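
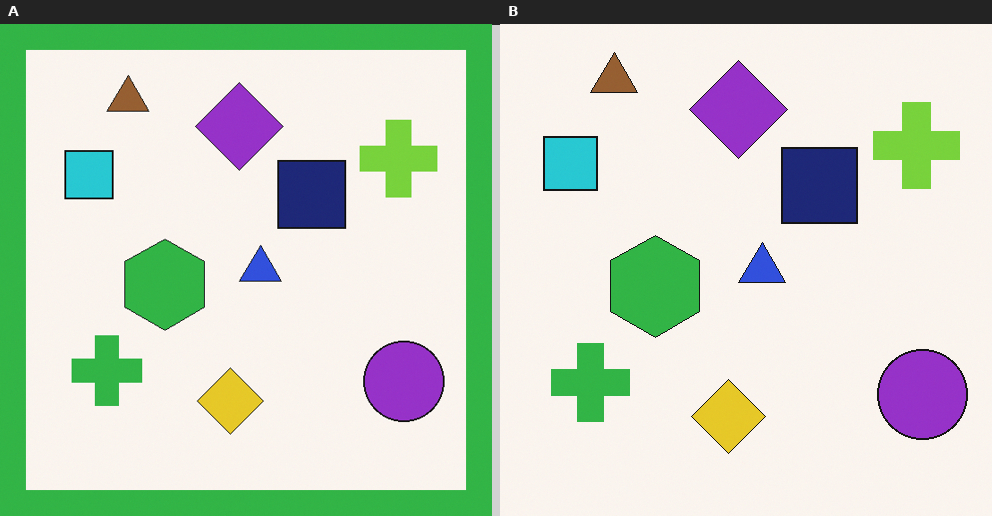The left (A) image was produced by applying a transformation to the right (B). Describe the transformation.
It was framed with a green border.

A solid green frame runs around the edge of the left (A) image, with the content slightly shrunk inside it.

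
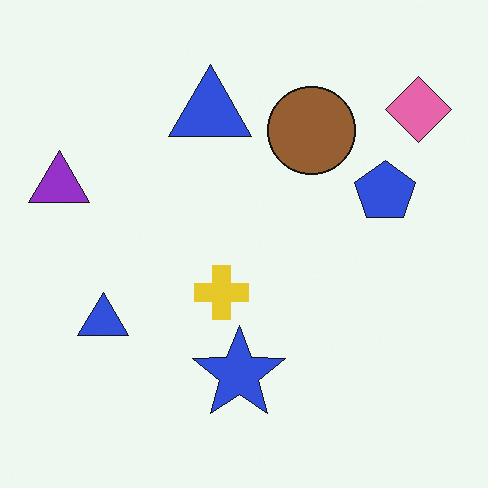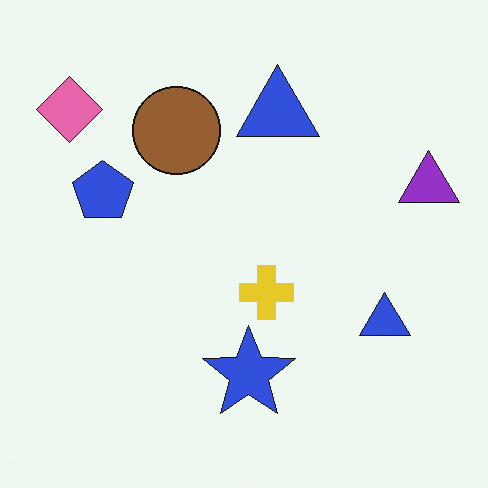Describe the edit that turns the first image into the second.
The second image is the first flipped horizontally (left ↔ right).

The purple triangle is in the left of the first image and the right of the second — shapes on opposite sides of the vertical midline have swapped in a mirror flip.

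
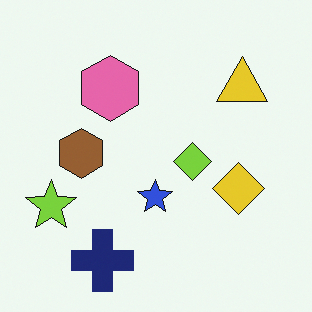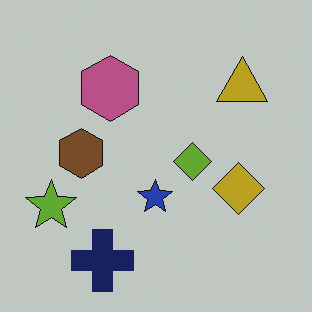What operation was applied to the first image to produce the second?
Slightly darkened.

Every pixel — background and shapes alike — is uniformly darkened.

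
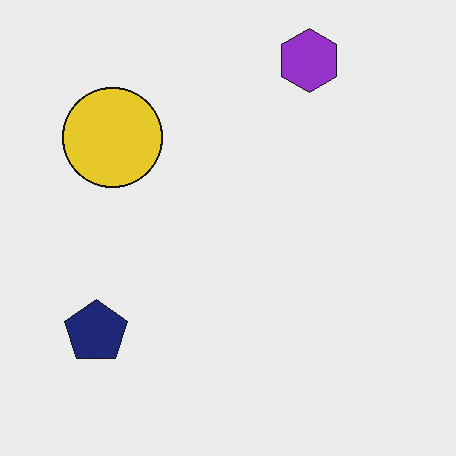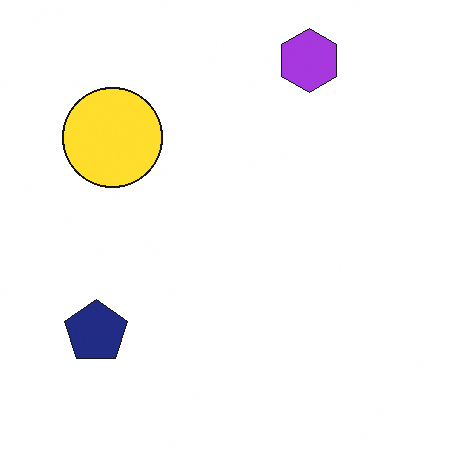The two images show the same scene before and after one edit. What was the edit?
It was slightly brightened.

Every pixel — background and shapes alike — is uniformly brightened.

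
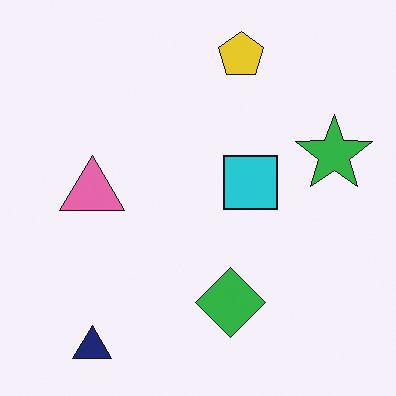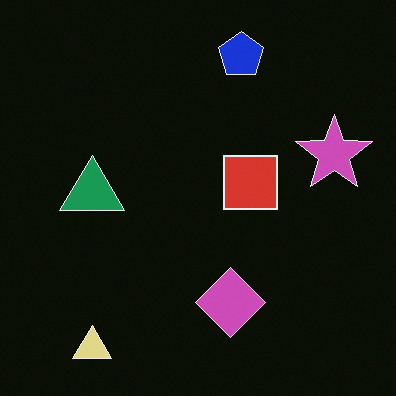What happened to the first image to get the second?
The image was color-inverted (negative).

The light background has become dark and every shape's color is its complement — a photographic negative.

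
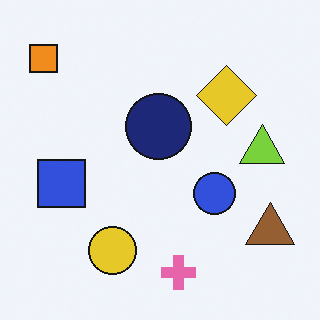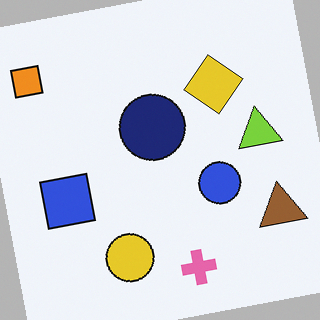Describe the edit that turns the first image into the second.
This is the original image rotated counter-clockwise by a few degrees.

Every shape is tilted by the same angle and the image corners show triangular fill wedges — a whole-image rotation by a non-right angle.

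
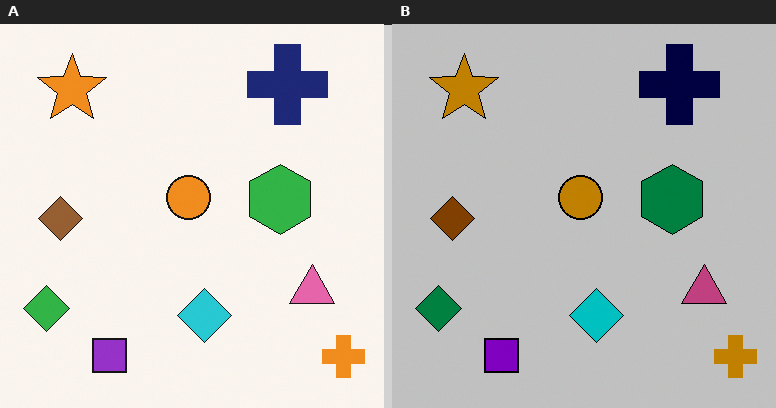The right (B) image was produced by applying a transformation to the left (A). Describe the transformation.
The image was heavily posterized to just a handful of flat colors.

Each flat color has snapped to a coarser quantized level — most visibly, the near-white background has dropped to a flat grey.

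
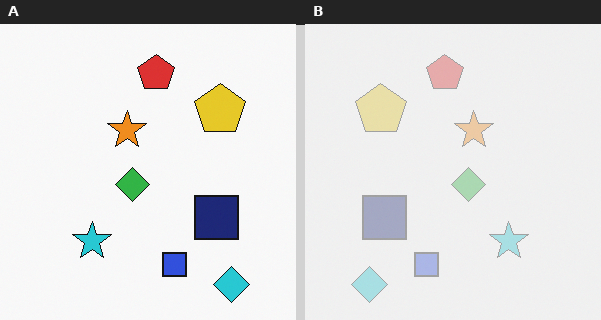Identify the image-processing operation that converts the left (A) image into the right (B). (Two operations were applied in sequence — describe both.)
Flipped horizontally (left ↔ right), then given much lower contrast.

The cyan diamond is in the bottom-right of the left (A) image and the bottom-left of the right (B) — shapes on opposite sides of the vertical midline have swapped in a mirror flip. Tones are pushed toward mid-grey across the whole image — a global contrast change.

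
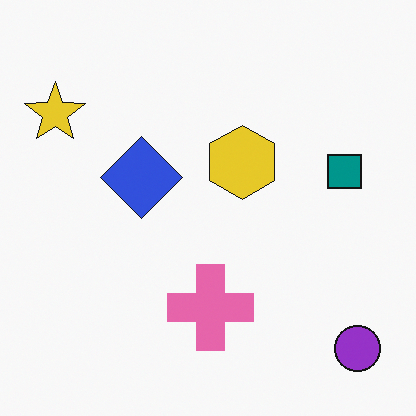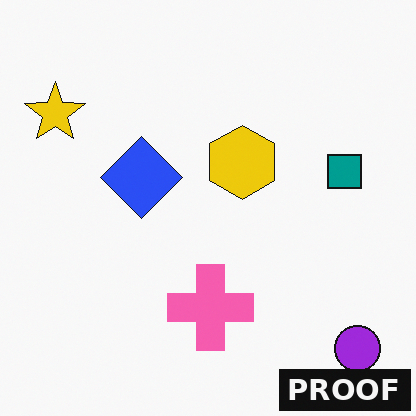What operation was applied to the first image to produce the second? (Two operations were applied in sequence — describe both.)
The image was slightly oversaturated, then watermarked with the text "PROOF" in the lower-right corner.

All colors are more vivid — a global saturation change. A dark label reading "PROOF" appears in the lower-right corner.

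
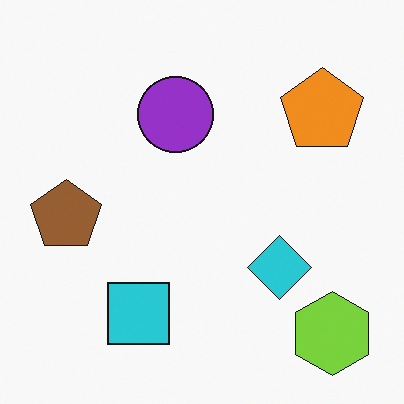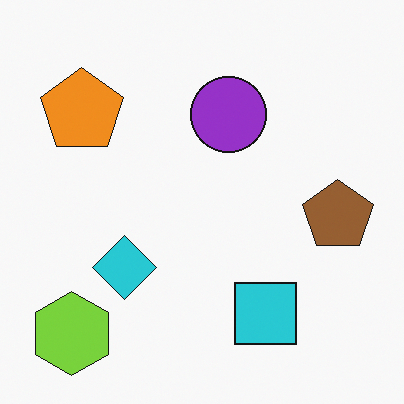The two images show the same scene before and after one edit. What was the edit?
The image was flipped horizontally (left ↔ right).

The brown pentagon is in the left of the first image and the right of the second — shapes on opposite sides of the vertical midline have swapped in a mirror flip.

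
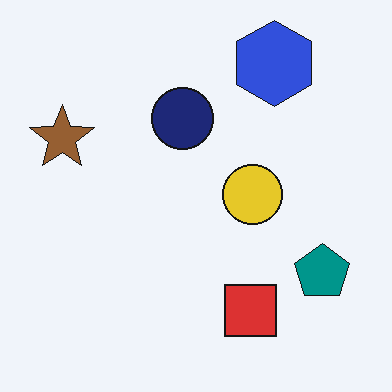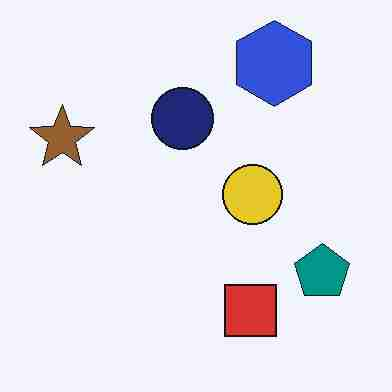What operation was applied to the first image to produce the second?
The image was heavily JPEG-compressed with obvious blocking artifacts.

Blocky 8×8 compression artifacts appear around shape edges and the flat background shows ringing — characteristic JPEG degradation.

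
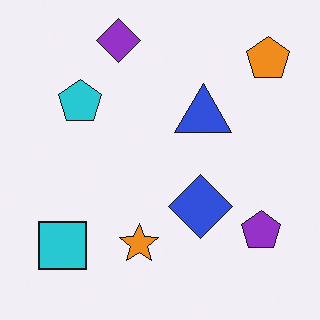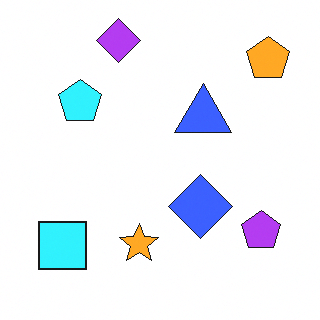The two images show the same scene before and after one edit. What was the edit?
This is the original image brightened a little.

Every pixel — background and shapes alike — is uniformly brightened.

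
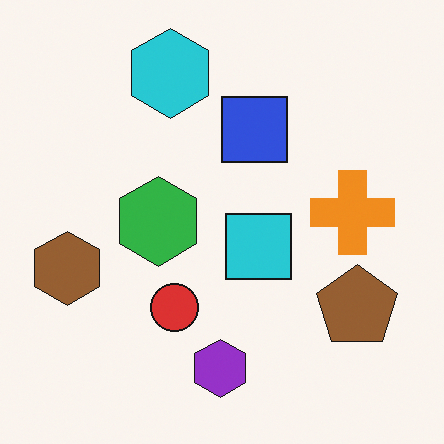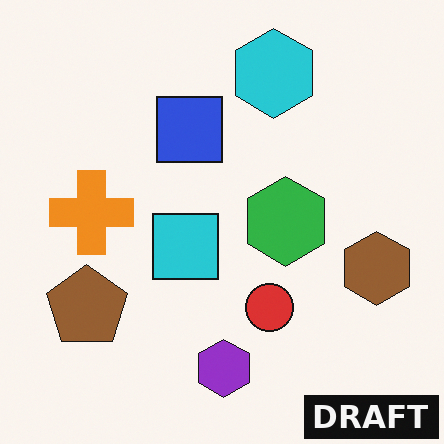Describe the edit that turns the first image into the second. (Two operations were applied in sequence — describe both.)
The transformation is: flipped horizontally (left ↔ right), then watermarked with the text "DRAFT" in the lower-right corner.

The brown hexagon is in the left of the first image and the right of the second — shapes on opposite sides of the vertical midline have swapped in a mirror flip. A dark label reading "DRAFT" appears in the lower-right corner.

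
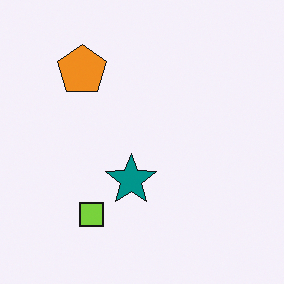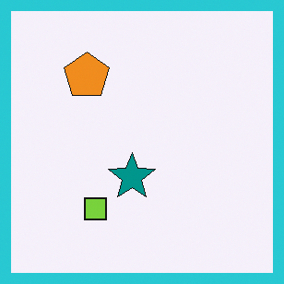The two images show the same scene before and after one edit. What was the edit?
The transformation is: framed with a cyan border.

A solid cyan frame runs around the edge of the second image, with the content slightly shrunk inside it.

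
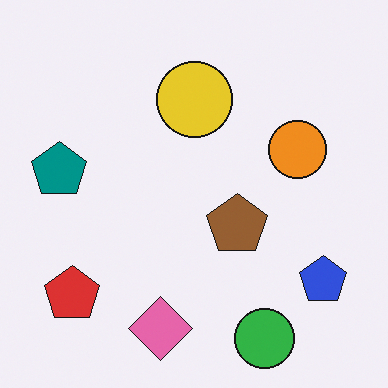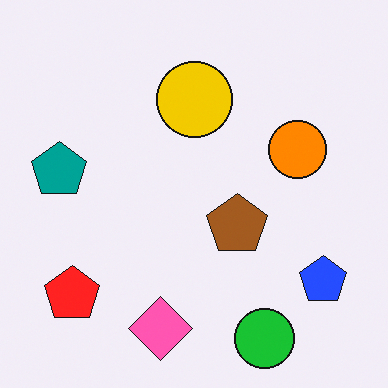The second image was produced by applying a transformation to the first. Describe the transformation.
The image was slightly oversaturated.

All colors are more vivid — a global saturation change.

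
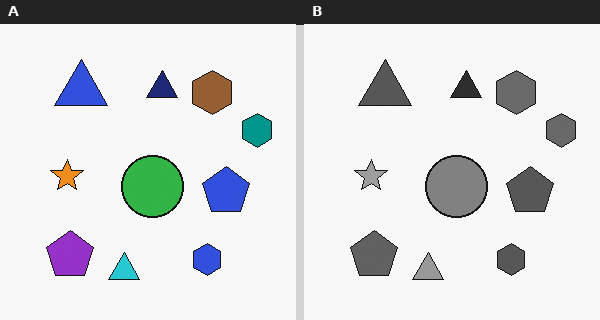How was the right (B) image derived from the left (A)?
It was converted to grayscale.

All color is removed — every shape is now a shade of grey.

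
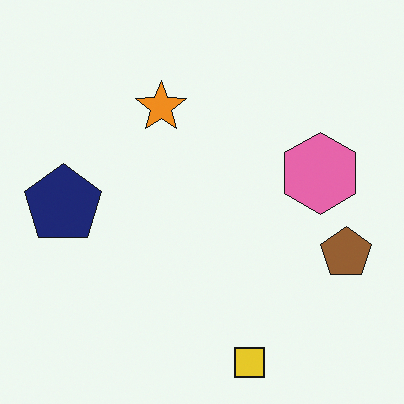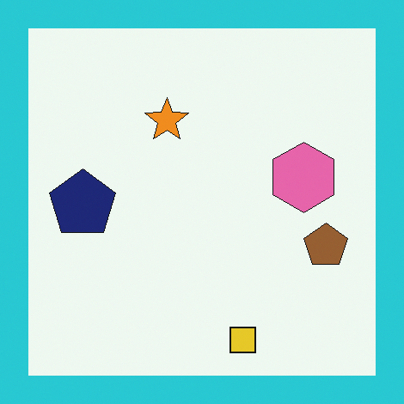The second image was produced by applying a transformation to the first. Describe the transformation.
It was framed with a cyan border.

A solid cyan frame runs around the edge of the second image, with the content slightly shrunk inside it.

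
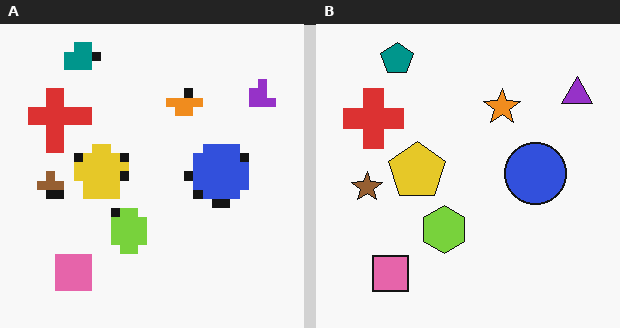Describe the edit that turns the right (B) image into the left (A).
The left (A) image is the right (B) coarsely pixelated.

Shapes are reduced to large square blocks; fine edges and outlines are lost — a downscale-then-upscale (mosaic) effect.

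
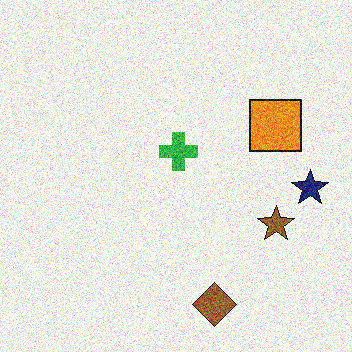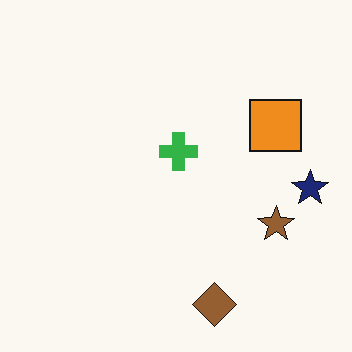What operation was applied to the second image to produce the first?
The first image is the second degraded with strong gaussian noise.

Random speckle covers the whole image, including the flat background.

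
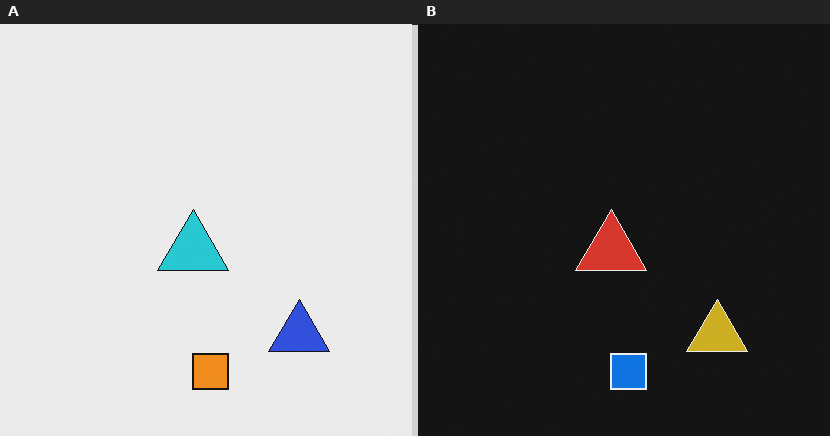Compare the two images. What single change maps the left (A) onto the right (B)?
This is the original image color-inverted (negative).

The light background has become dark and every shape's color is its complement — a photographic negative.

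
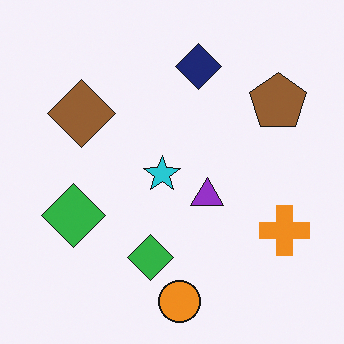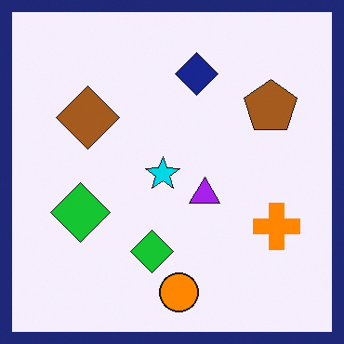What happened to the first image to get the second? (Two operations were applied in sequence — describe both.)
The image was slightly oversaturated, then framed with a navy border.

All colors are more vivid — a global saturation change. A solid navy frame runs around the edge of the second image, with the content slightly shrunk inside it.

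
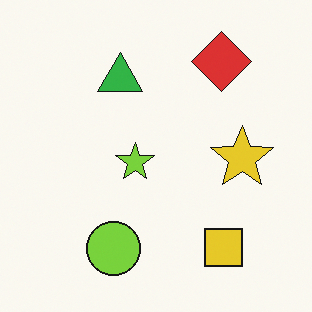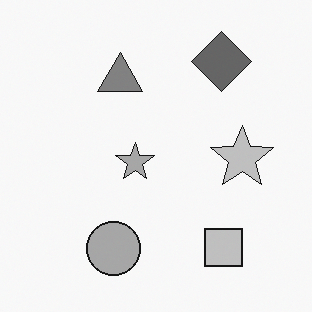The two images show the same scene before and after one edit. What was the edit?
The second image is the first converted to grayscale.

All color is removed — every shape is now a shade of grey.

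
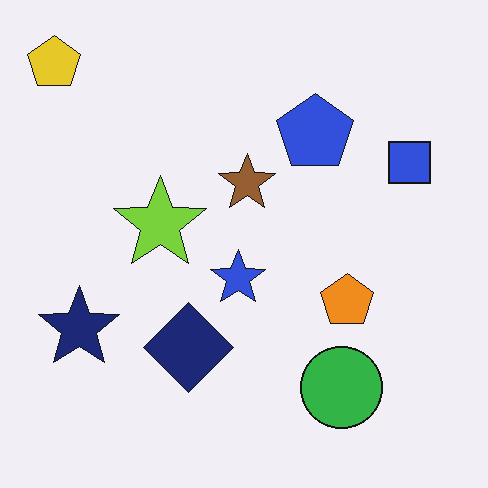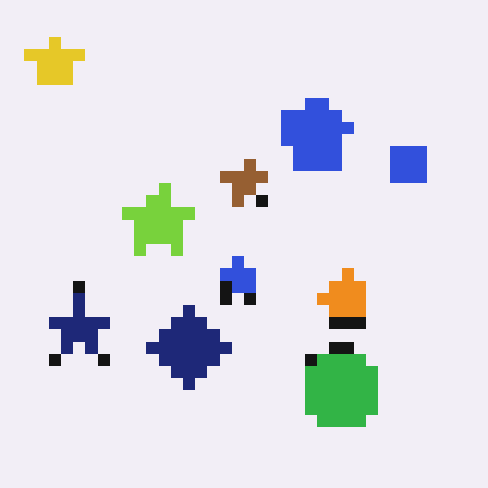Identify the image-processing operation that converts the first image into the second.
It was heavily pixelated into large blocks.

Shapes are reduced to large square blocks; fine edges and outlines are lost — a downscale-then-upscale (mosaic) effect.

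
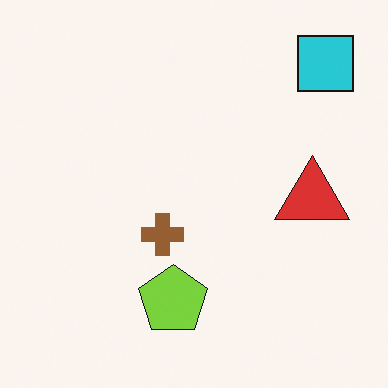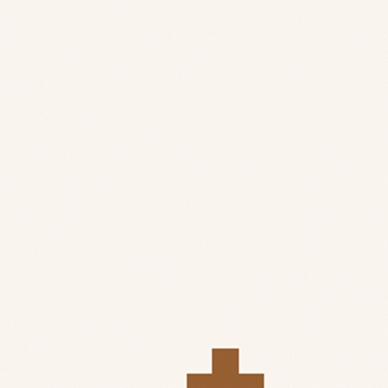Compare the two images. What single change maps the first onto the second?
The transformation is: cropped tightly and scaled back up.

The visible shapes are larger and the field of view is narrower; shapes near the original edges may be partly or wholly outside the frame — a crop-and-rescale.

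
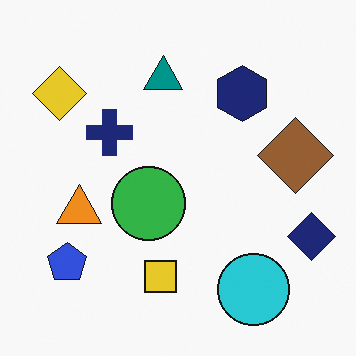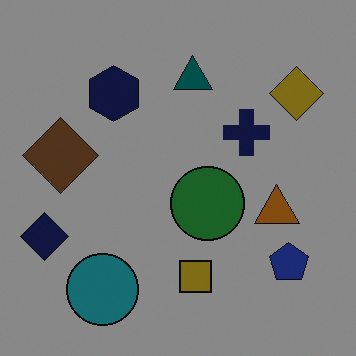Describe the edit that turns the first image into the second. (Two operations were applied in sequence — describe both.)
The second image is the first flipped horizontally (left ↔ right), then noticeably darkened.

The navy diamond is in the right of the first image and the left of the second — shapes on opposite sides of the vertical midline have swapped in a mirror flip. Every pixel — background and shapes alike — is uniformly darkened.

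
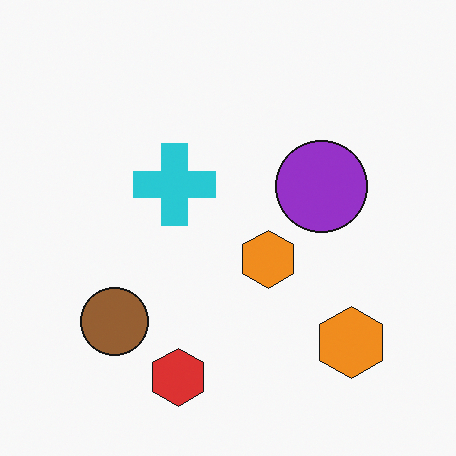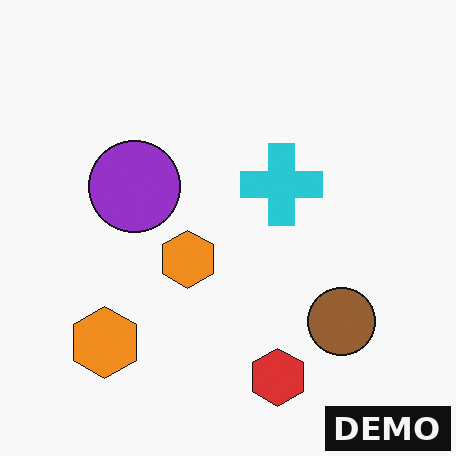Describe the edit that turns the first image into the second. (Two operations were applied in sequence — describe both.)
The second image is the first flipped horizontally (left ↔ right), then watermarked with the text "DEMO" in the lower-right corner.

The brown circle is in the bottom-left of the first image and the bottom-right of the second — shapes on opposite sides of the vertical midline have swapped in a mirror flip. A dark label reading "DEMO" appears in the lower-right corner.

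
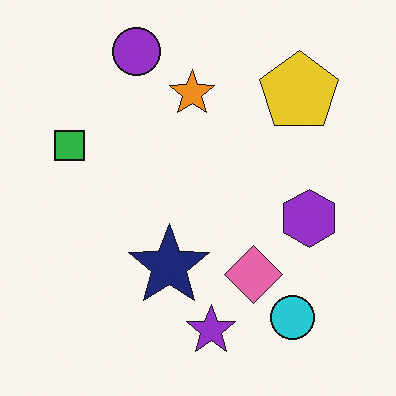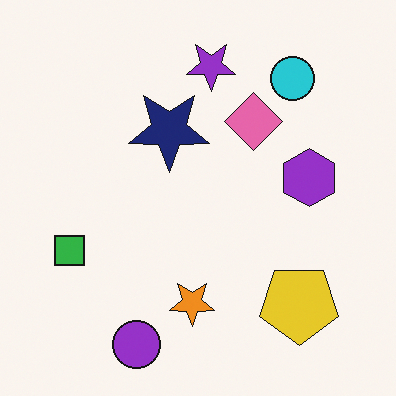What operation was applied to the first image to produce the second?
The second image is the first flipped vertically (top ↔ bottom).

The purple circle is in the top of the first image and the bottom of the second — shapes on opposite sides of the horizontal midline have swapped in a mirror flip.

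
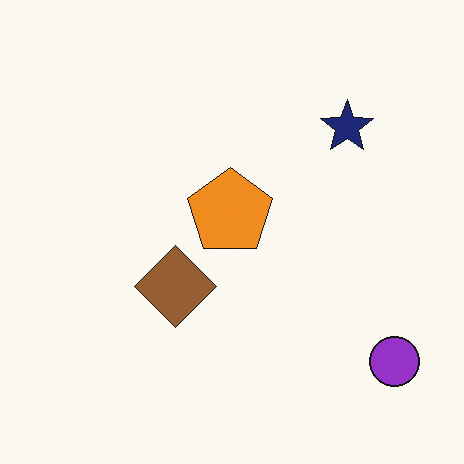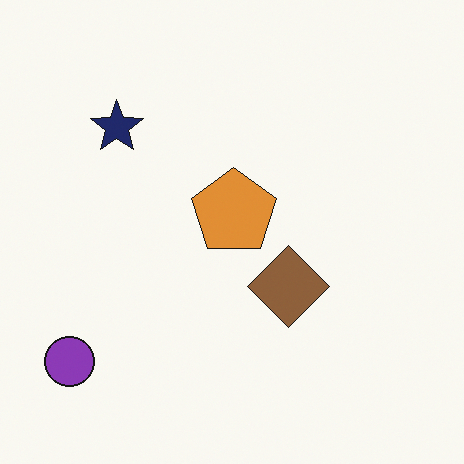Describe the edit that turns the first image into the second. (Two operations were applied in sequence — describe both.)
The second image is the first flipped horizontally (left ↔ right), then slightly desaturated.

The purple circle is in the bottom-right of the first image and the bottom-left of the second — shapes on opposite sides of the vertical midline have swapped in a mirror flip. All colors are more muted and greyish — a global saturation change.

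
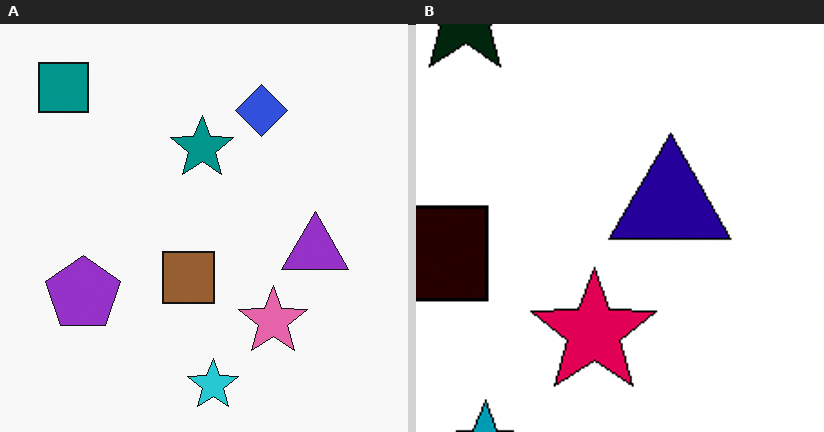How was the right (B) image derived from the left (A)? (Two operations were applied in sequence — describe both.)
The right (B) image is the left (A) boosted in contrast, then cropped tightly and scaled back up.

Tones are pushed away from mid-grey across the whole image — a global contrast change. The visible shapes are larger and the field of view is narrower; shapes near the original edges may be partly or wholly outside the frame — a crop-and-rescale.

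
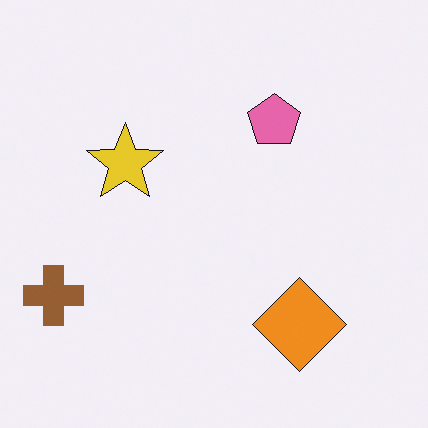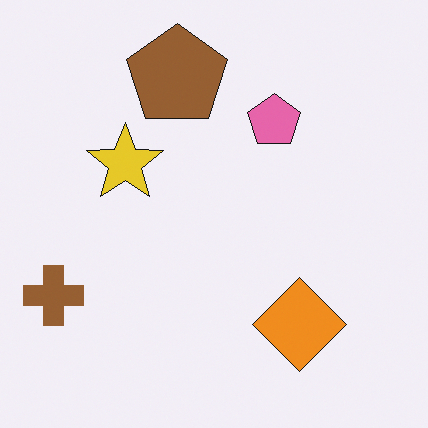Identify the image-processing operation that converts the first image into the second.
Overlaid with an additional brown pentagon.

A brown pentagon appears in the second image that is absent from the first.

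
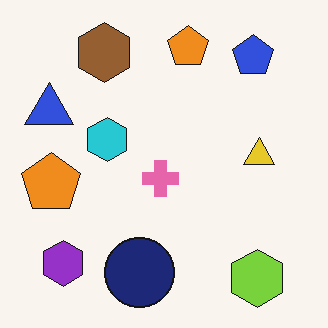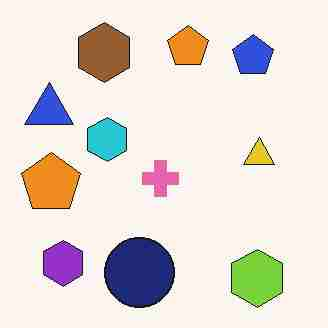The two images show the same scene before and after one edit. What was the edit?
Degraded with heavy JPEG compression.

Blocky 8×8 compression artifacts appear around shape edges and the flat background shows ringing — characteristic JPEG degradation.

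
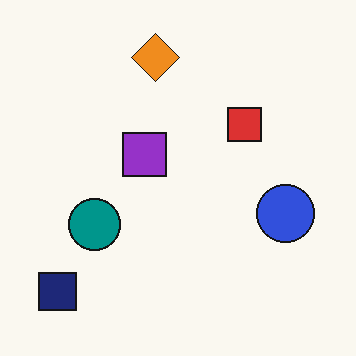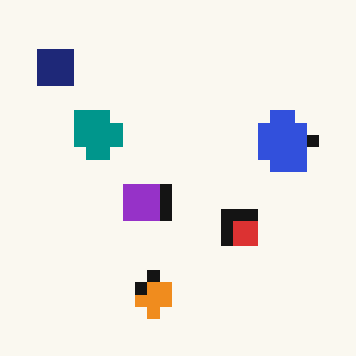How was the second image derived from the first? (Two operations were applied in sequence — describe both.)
It was flipped vertically (top ↔ bottom), then coarsely pixelated.

The orange diamond is in the top of the first image and the bottom of the second — shapes on opposite sides of the horizontal midline have swapped in a mirror flip. Shapes are reduced to large square blocks; fine edges and outlines are lost — a downscale-then-upscale (mosaic) effect.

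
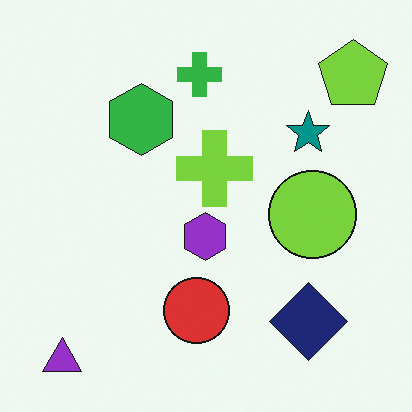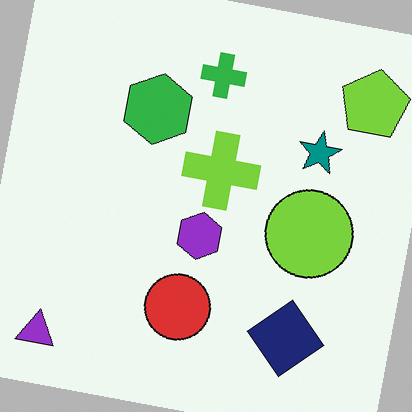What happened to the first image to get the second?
It was rotated clockwise by a few degrees.

Every shape is tilted by the same angle and the image corners show triangular fill wedges — a whole-image rotation by a non-right angle.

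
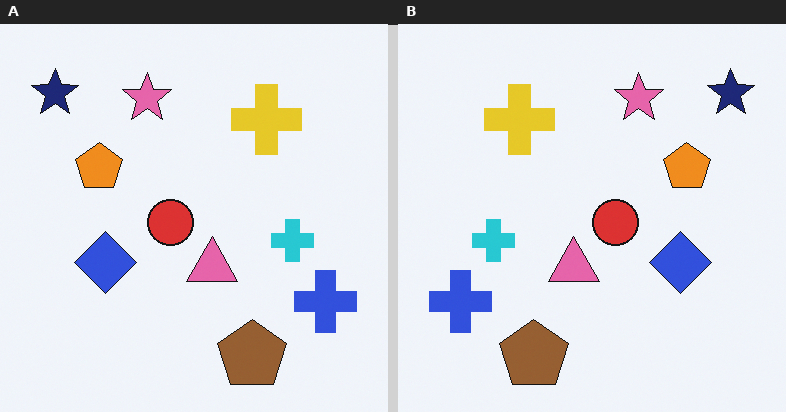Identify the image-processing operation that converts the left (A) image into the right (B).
It was flipped horizontally (left ↔ right).

The navy star is in the top-left of the left (A) image and the top-right of the right (B) — shapes on opposite sides of the vertical midline have swapped in a mirror flip.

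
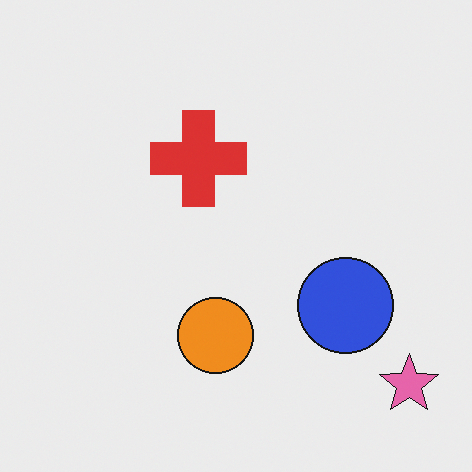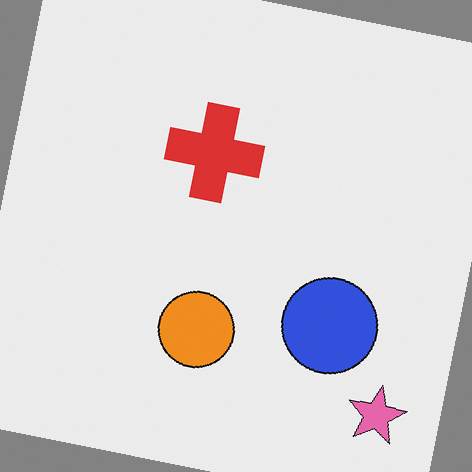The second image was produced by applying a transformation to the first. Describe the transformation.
The image was rotated clockwise by a slight angle.

Every shape is tilted by the same angle and the image corners show triangular fill wedges — a whole-image rotation by a non-right angle.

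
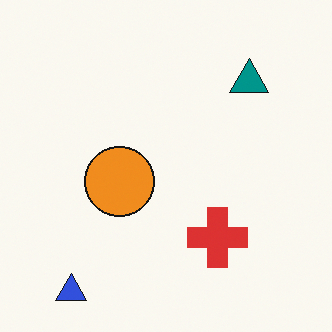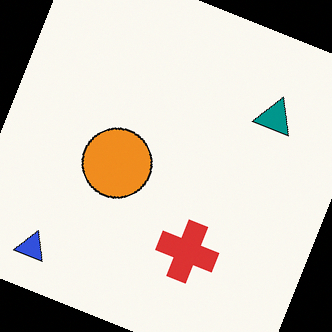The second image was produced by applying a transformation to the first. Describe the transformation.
Rotated clockwise by a clearly visible amount.

Every shape is tilted by the same angle and the image corners show triangular fill wedges — a whole-image rotation by a non-right angle.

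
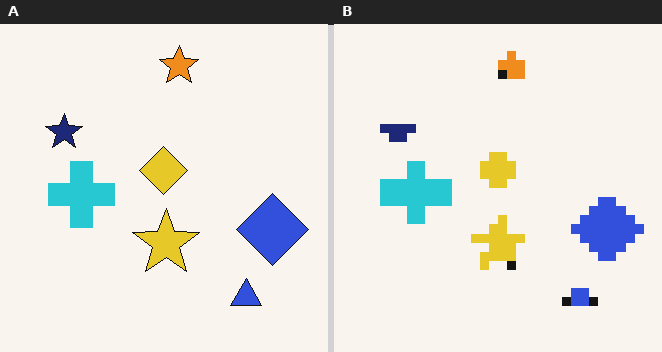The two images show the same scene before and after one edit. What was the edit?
It was heavily pixelated into large blocks.

Shapes are reduced to large square blocks; fine edges and outlines are lost — a downscale-then-upscale (mosaic) effect.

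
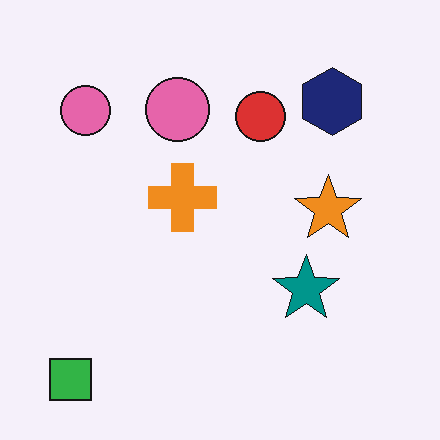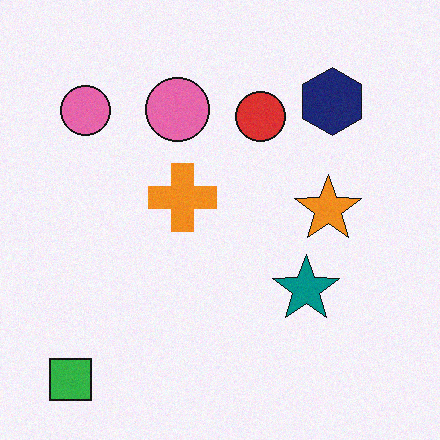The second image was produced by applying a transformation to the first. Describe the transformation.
This is the original image degraded with light additive noise.

Random speckle covers the whole image, including the flat background.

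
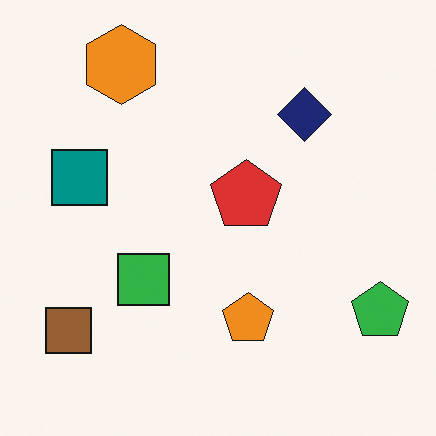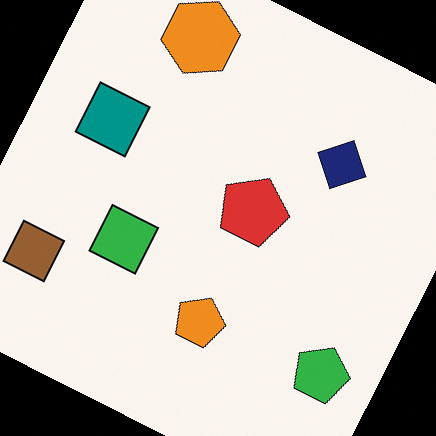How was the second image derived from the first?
This is the original image rotated clockwise by a clearly visible amount.

Every shape is tilted by the same angle and the image corners show triangular fill wedges — a whole-image rotation by a non-right angle.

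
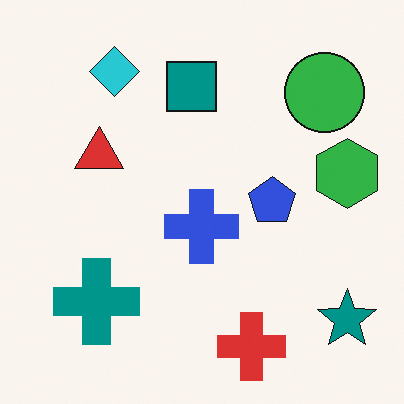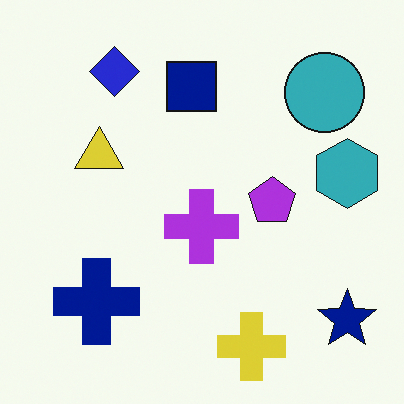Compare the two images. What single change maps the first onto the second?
The second image is the first hue-shifted slightly.

Every shape's color has rotated by the same amount around the hue wheel — a uniform hue shift.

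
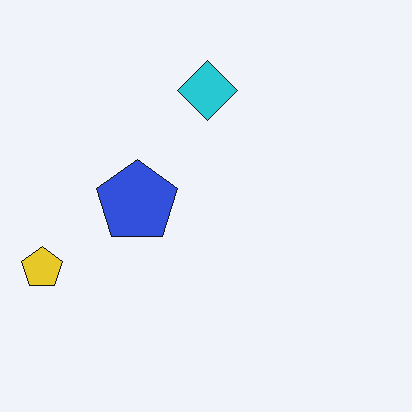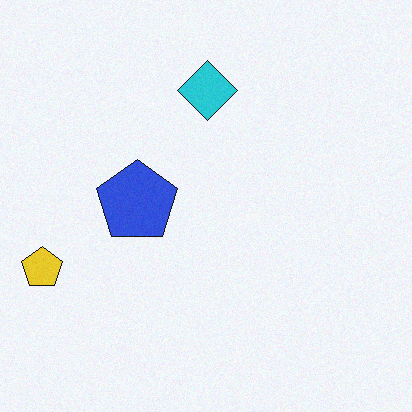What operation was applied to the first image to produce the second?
It was degraded with subtle gaussian noise.

Random speckle covers the whole image, including the flat background.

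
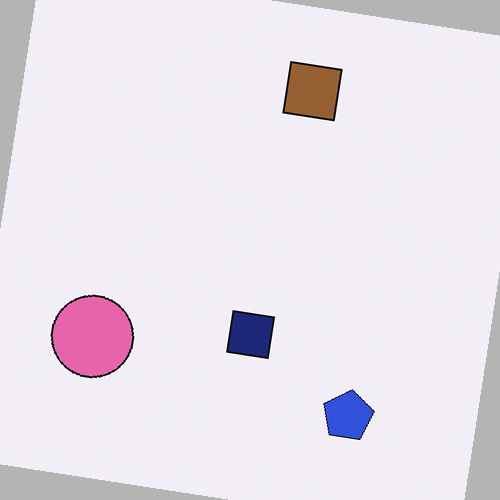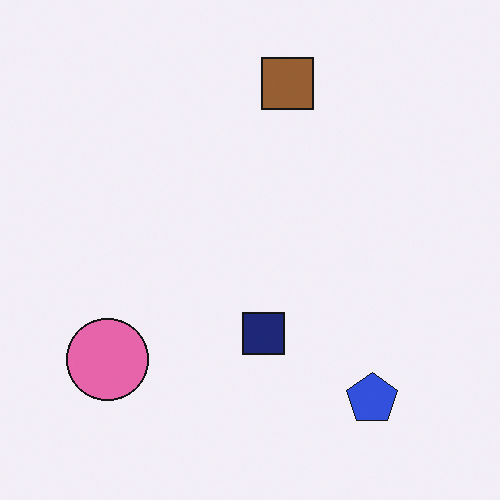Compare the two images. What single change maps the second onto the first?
The first image is the second rotated clockwise by a slight angle.

Every shape is tilted by the same angle and the image corners show triangular fill wedges — a whole-image rotation by a non-right angle.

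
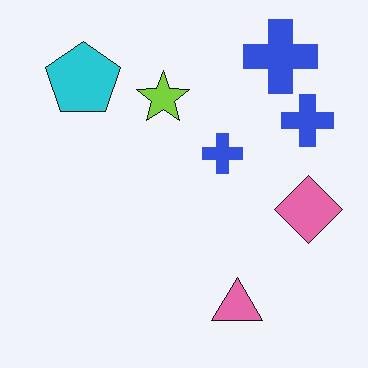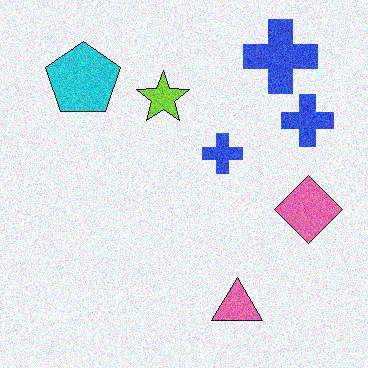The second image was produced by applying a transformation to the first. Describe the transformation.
The second image is the first degraded with visible gaussian noise.

Random speckle covers the whole image, including the flat background.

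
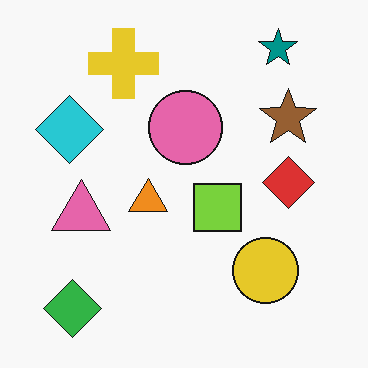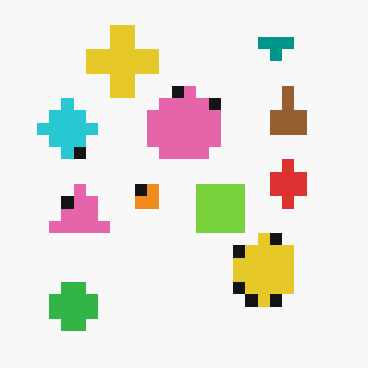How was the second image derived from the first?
This is the original image coarsely pixelated.

Shapes are reduced to large square blocks; fine edges and outlines are lost — a downscale-then-upscale (mosaic) effect.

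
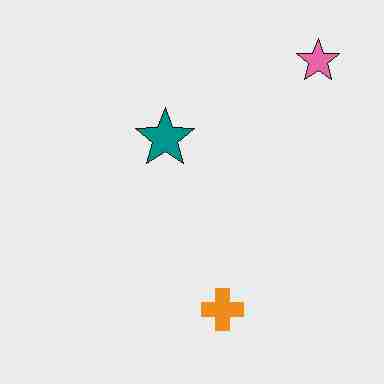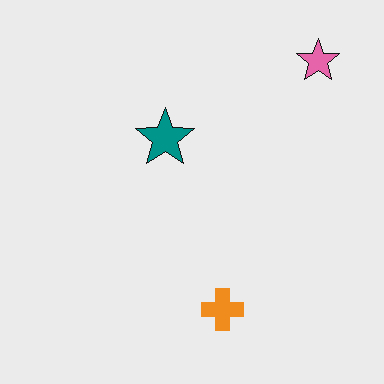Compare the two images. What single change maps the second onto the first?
This is the original image heavily JPEG-compressed with obvious blocking artifacts.

Blocky 8×8 compression artifacts appear around shape edges and the flat background shows ringing — characteristic JPEG degradation.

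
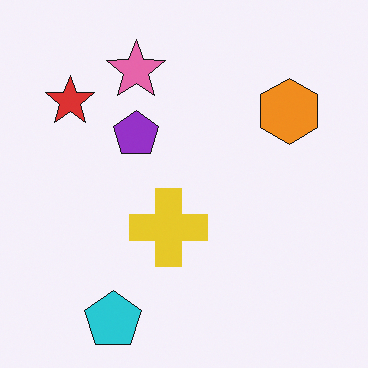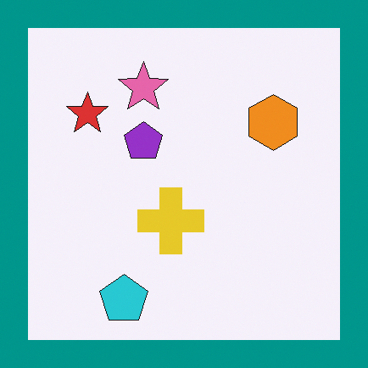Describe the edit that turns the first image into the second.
It was framed with a teal border.

A solid teal frame runs around the edge of the second image, with the content slightly shrunk inside it.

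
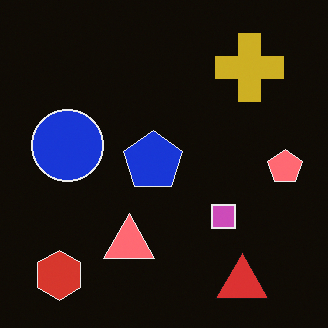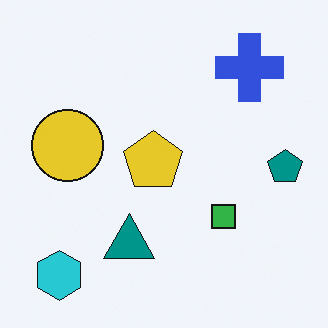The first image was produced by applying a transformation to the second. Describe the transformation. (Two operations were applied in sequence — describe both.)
This is the original image color-inverted (negative), then overlaid with an additional red triangle.

The light background has become dark and every shape's color is its complement — a photographic negative. A red triangle appears in the first image that is absent from the second.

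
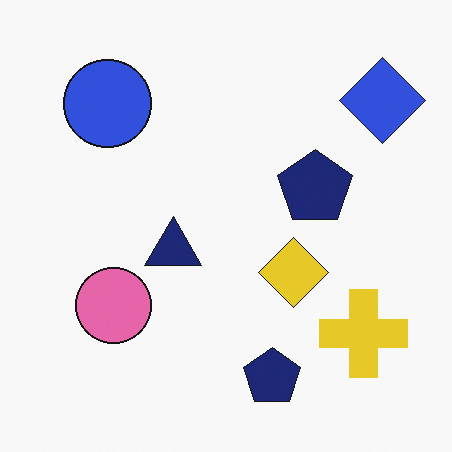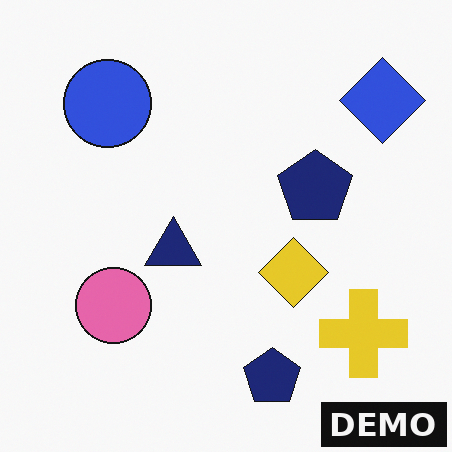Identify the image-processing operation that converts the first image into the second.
The image was watermarked with the text "DEMO" in the lower-right corner.

A dark label reading "DEMO" appears in the lower-right corner.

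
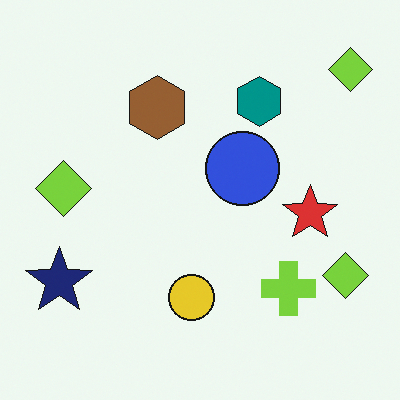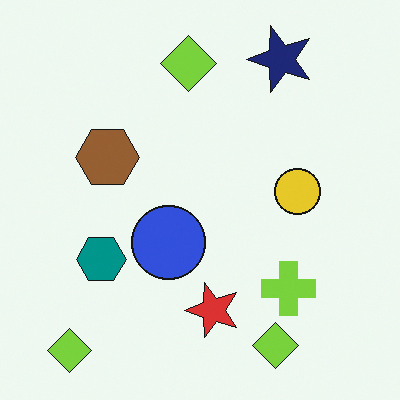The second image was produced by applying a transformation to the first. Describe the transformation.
It was transposed (reflected across the top-left ↔ bottom-right diagonal).

Shapes have swapped their row and column positions — what was in the top-right is now in the bottom-left — a diagonal reflection.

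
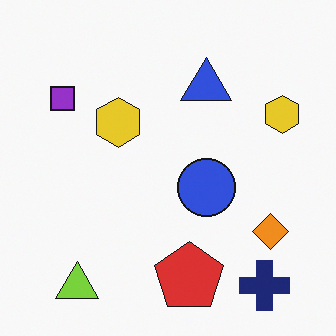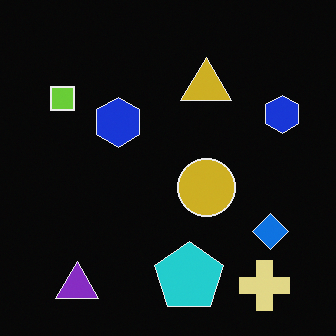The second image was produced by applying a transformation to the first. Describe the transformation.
Color-inverted (negative).

The light background has become dark and every shape's color is its complement — a photographic negative.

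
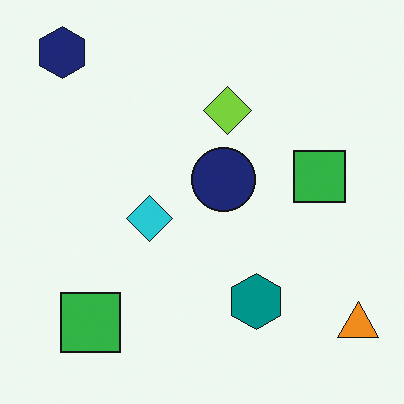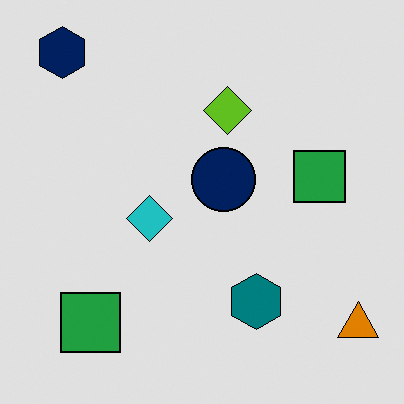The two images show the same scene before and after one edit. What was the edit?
The transformation is: moderately posterized.

Each flat color has snapped to a coarser quantized level — most visibly, the near-white background has dropped to a flat grey.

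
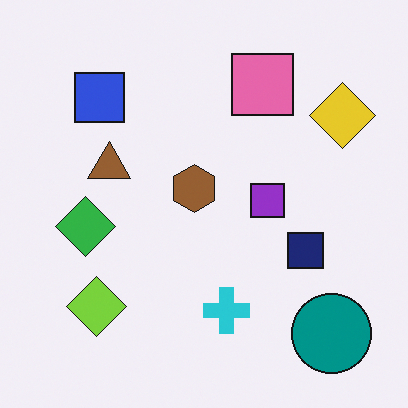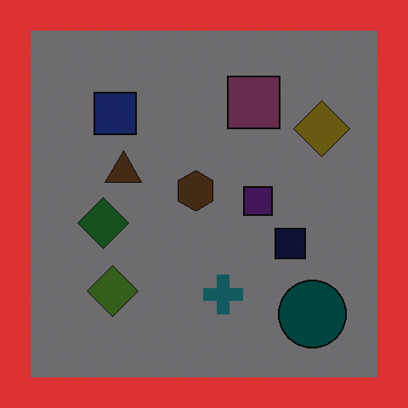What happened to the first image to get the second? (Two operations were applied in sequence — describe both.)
The transformation is: noticeably darkened, then framed with a red border.

Every pixel — background and shapes alike — is uniformly darkened. A solid red frame runs around the edge of the second image, with the content slightly shrunk inside it.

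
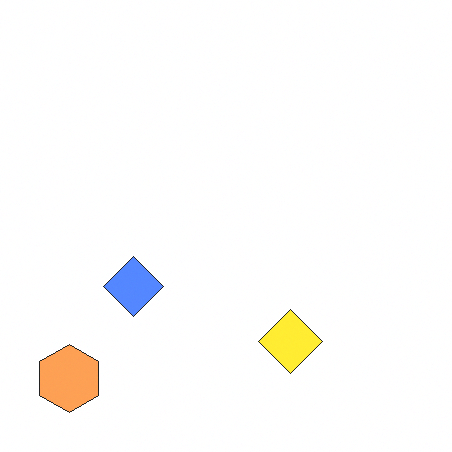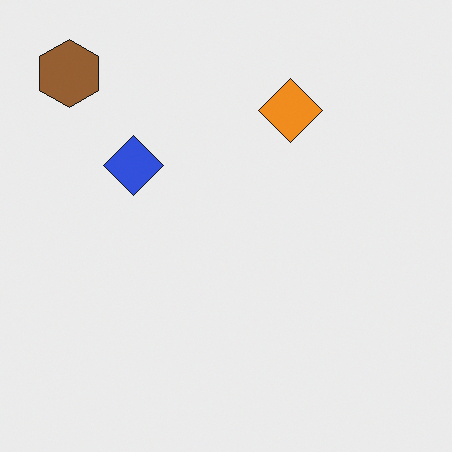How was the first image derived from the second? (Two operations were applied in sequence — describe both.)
The first image is the second flipped vertically (top ↔ bottom), then brightened a lot.

The brown hexagon is in the top-left of the second image and the bottom-left of the first — shapes on opposite sides of the horizontal midline have swapped in a mirror flip. Every pixel — background and shapes alike — is uniformly brightened.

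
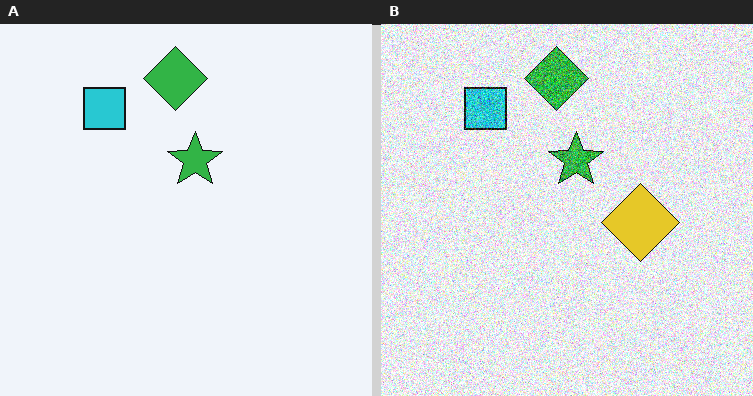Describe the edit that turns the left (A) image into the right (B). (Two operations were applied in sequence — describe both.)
The transformation is: degraded with heavy additive noise, then overlaid with an additional yellow diamond.

Random speckle covers the whole image, including the flat background. A yellow diamond appears in the right (B) image that is absent from the left (A).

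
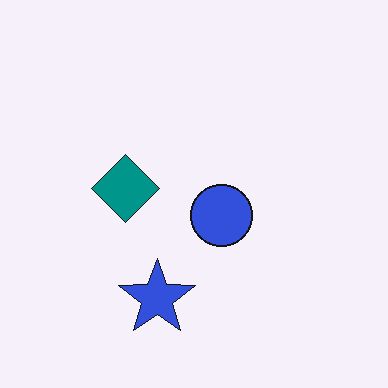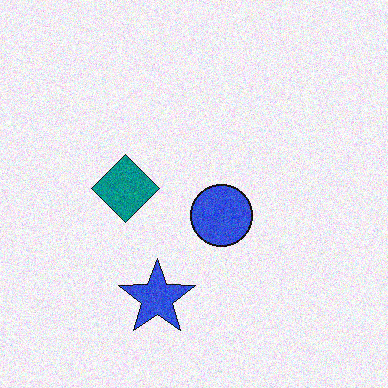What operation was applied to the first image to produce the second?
It was degraded with moderate additive noise.

Random speckle covers the whole image, including the flat background.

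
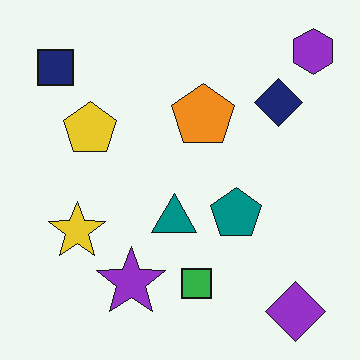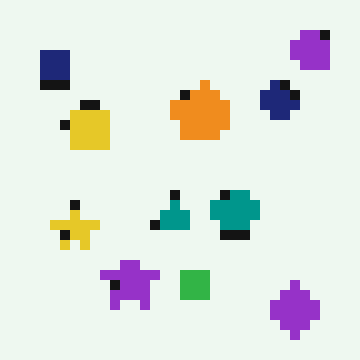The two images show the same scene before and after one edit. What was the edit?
The transformation is: coarsely pixelated.

Shapes are reduced to large square blocks; fine edges and outlines are lost — a downscale-then-upscale (mosaic) effect.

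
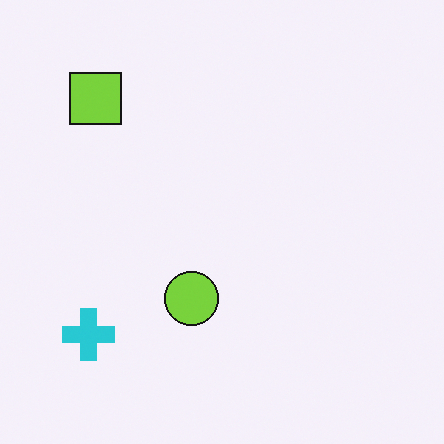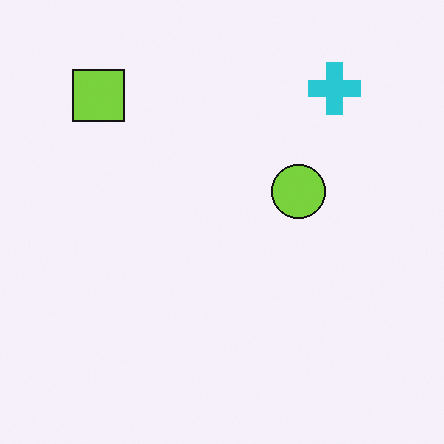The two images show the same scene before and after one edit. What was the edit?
The second image is the first transposed (reflected across the top-left ↔ bottom-right diagonal).

Shapes have swapped their row and column positions — what was in the top-right is now in the bottom-left — a diagonal reflection.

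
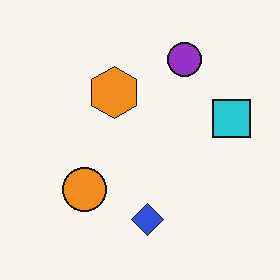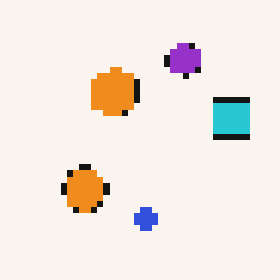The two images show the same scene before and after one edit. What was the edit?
It was moderately pixelated.

Shapes are reduced to large square blocks; fine edges and outlines are lost — a downscale-then-upscale (mosaic) effect.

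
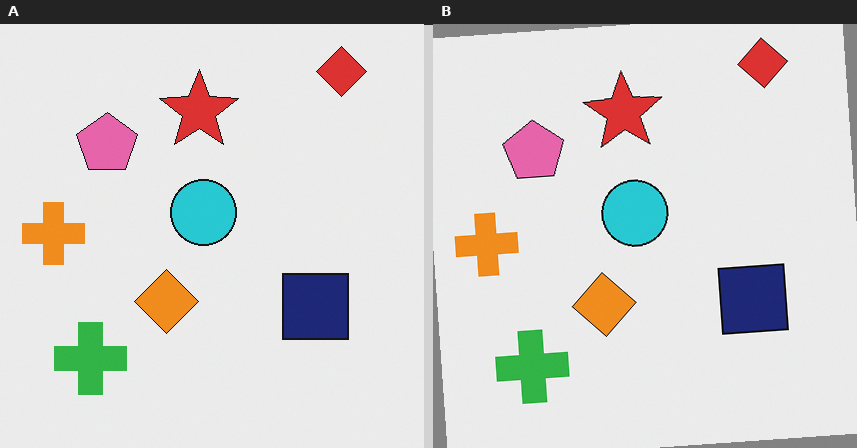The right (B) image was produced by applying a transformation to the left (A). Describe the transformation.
The transformation is: rotated counter-clockwise by a slight angle.

Every shape is tilted by the same angle and the image corners show triangular fill wedges — a whole-image rotation by a non-right angle.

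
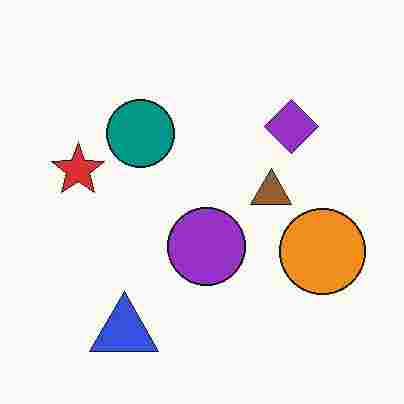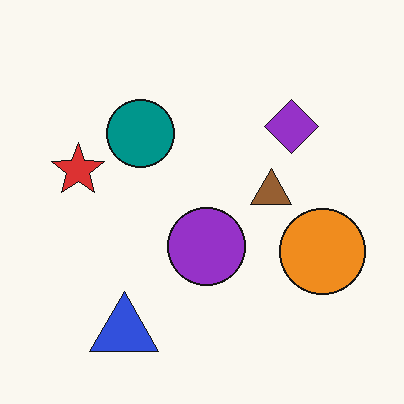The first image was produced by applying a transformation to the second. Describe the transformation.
The first image is the second degraded with heavy JPEG compression.

Blocky 8×8 compression artifacts appear around shape edges and the flat background shows ringing — characteristic JPEG degradation.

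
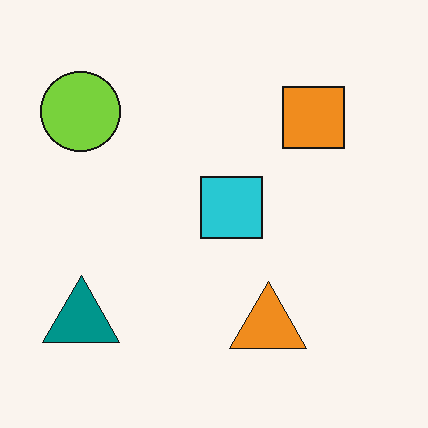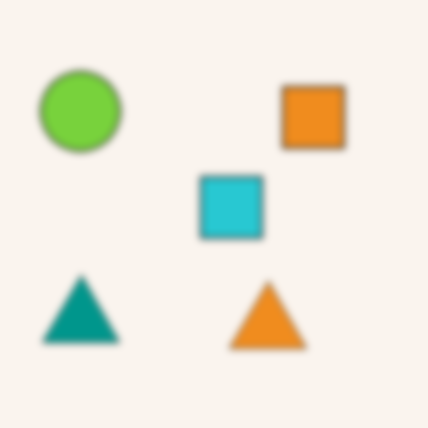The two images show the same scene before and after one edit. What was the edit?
Moderately blurred.

Shape edges and outlines are uniformly softened across the whole image.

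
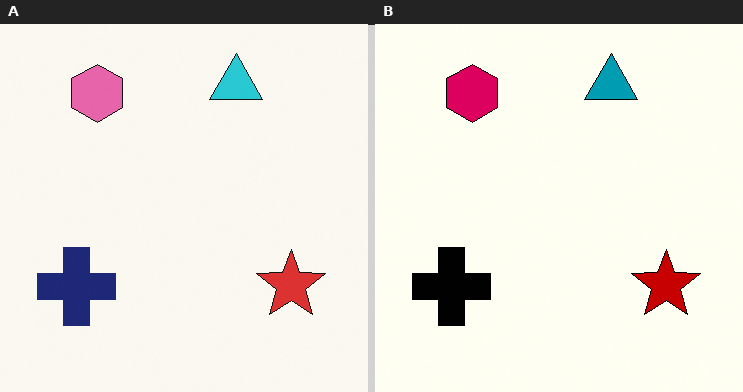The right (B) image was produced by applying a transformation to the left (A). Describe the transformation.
The image was boosted in contrast.

Tones are pushed away from mid-grey across the whole image — a global contrast change.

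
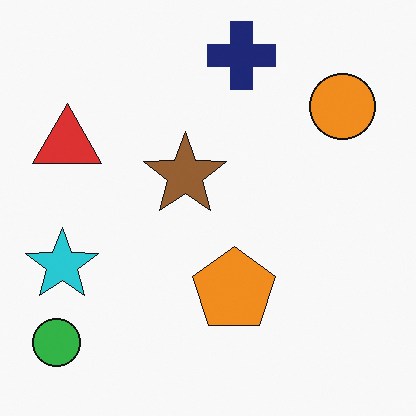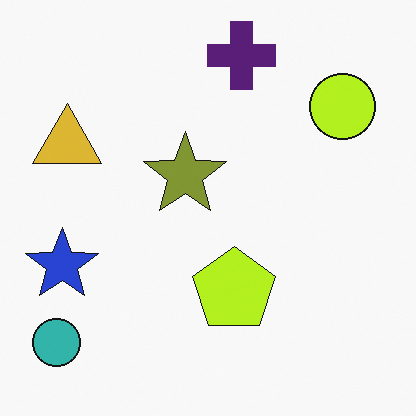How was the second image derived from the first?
It was hue-shifted slightly.

Every shape's color has rotated by the same amount around the hue wheel — a uniform hue shift.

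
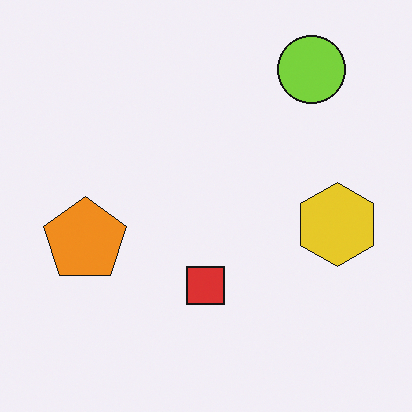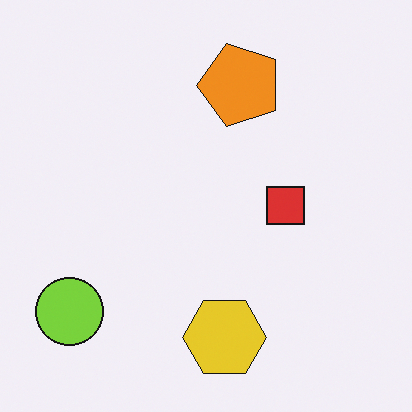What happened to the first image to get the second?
It was transposed (reflected across the top-left ↔ bottom-right diagonal).

Shapes have swapped their row and column positions — what was in the top-right is now in the bottom-left — a diagonal reflection.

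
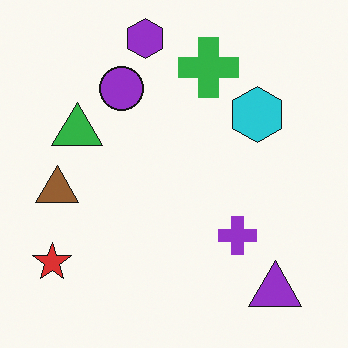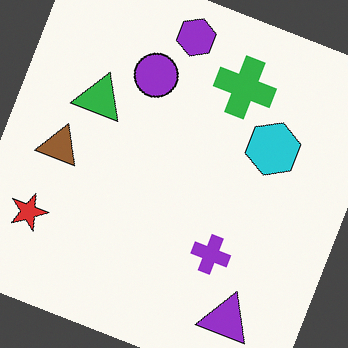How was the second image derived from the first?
It was rotated clockwise by a clearly visible amount.

Every shape is tilted by the same angle and the image corners show triangular fill wedges — a whole-image rotation by a non-right angle.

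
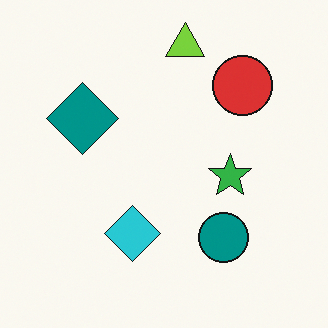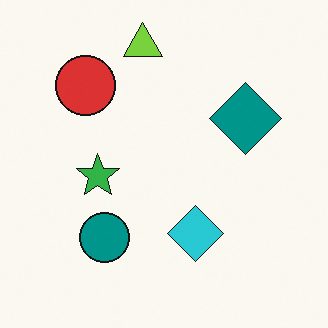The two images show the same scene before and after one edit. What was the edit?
This is the original image flipped horizontally (left ↔ right).

The teal diamond is in the left of the first image and the right of the second — shapes on opposite sides of the vertical midline have swapped in a mirror flip.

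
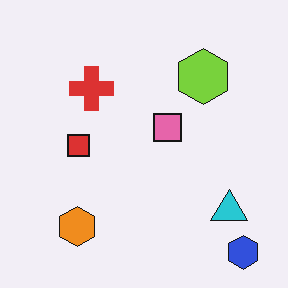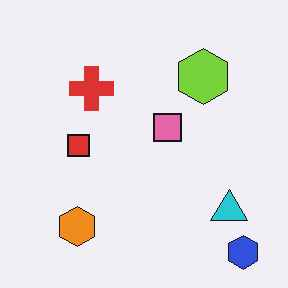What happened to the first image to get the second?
The transformation is: JPEG-compressed with visible artifacts.

Blocky 8×8 compression artifacts appear around shape edges and the flat background shows ringing — characteristic JPEG degradation.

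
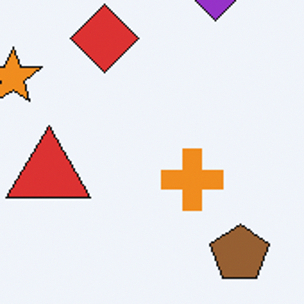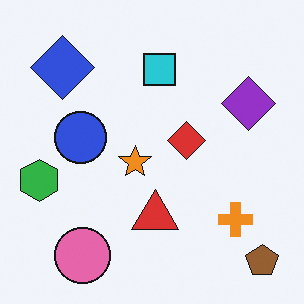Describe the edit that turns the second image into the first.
The transformation is: cropped to a noticeably smaller region and rescaled.

The visible shapes are larger and the field of view is narrower; shapes near the original edges may be partly or wholly outside the frame — a crop-and-rescale.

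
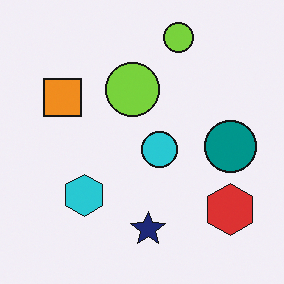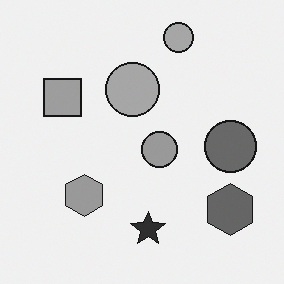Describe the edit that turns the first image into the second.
The transformation is: converted to grayscale.

All color is removed — every shape is now a shade of grey.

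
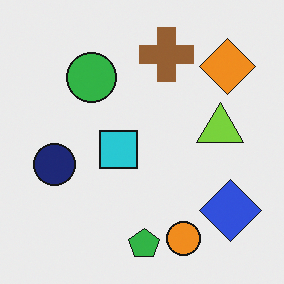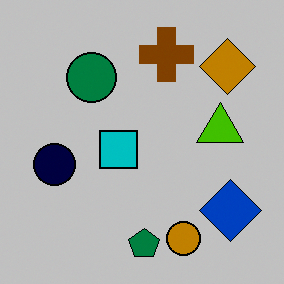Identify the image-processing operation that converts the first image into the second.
This is the original image aggressively posterized.

Each flat color has snapped to a coarser quantized level — most visibly, the near-white background has dropped to a flat grey.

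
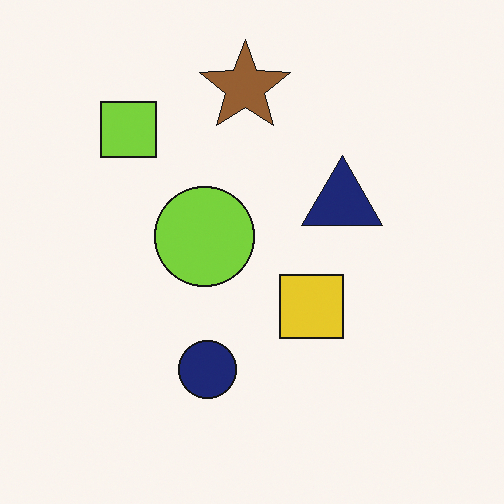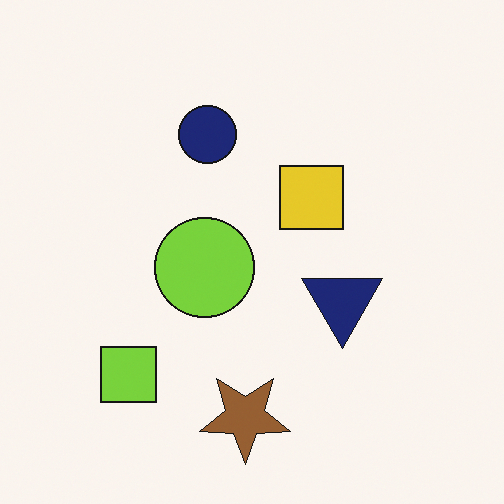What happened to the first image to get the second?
The second image is the first flipped vertically (top ↔ bottom).

The brown star is in the top of the first image and the bottom of the second — shapes on opposite sides of the horizontal midline have swapped in a mirror flip.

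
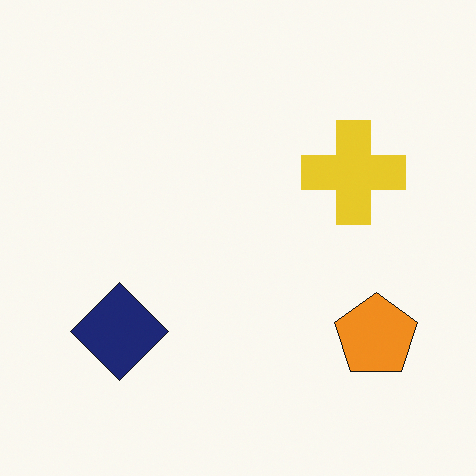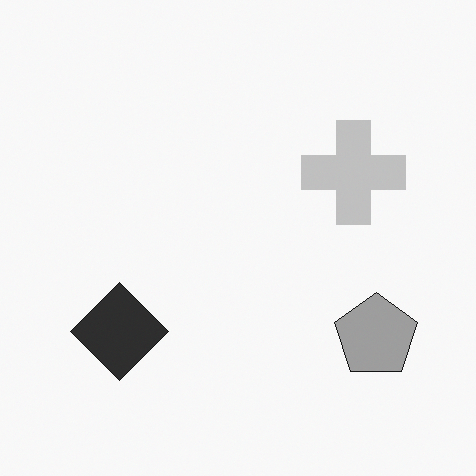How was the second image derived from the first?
The image was converted to grayscale.

All color is removed — every shape is now a shade of grey.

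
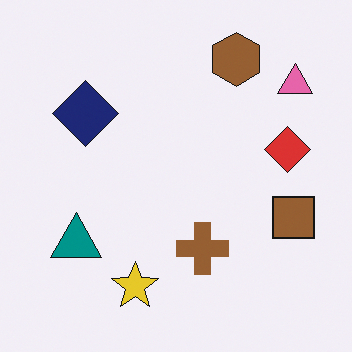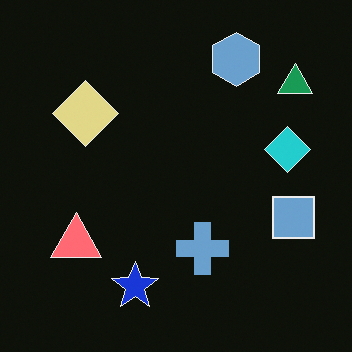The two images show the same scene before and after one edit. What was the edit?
The transformation is: color-inverted (negative).

The light background has become dark and every shape's color is its complement — a photographic negative.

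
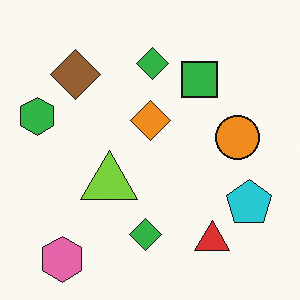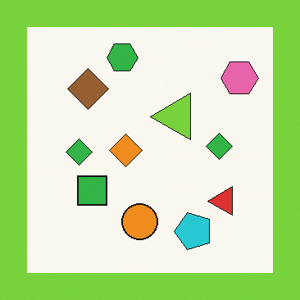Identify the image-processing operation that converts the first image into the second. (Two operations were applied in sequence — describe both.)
The transformation is: transposed (reflected across the top-left ↔ bottom-right diagonal), then framed with a lime border.

Shapes have swapped their row and column positions — what was in the top-right is now in the bottom-left — a diagonal reflection. A solid lime frame runs around the edge of the second image, with the content slightly shrunk inside it.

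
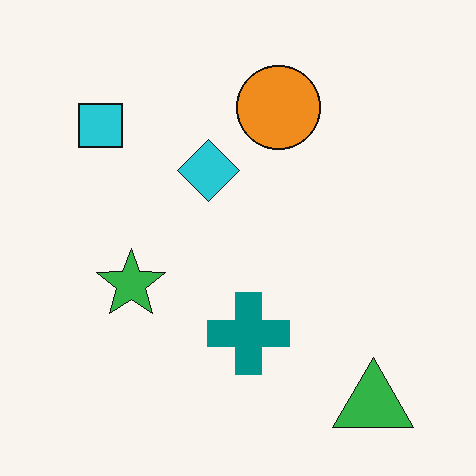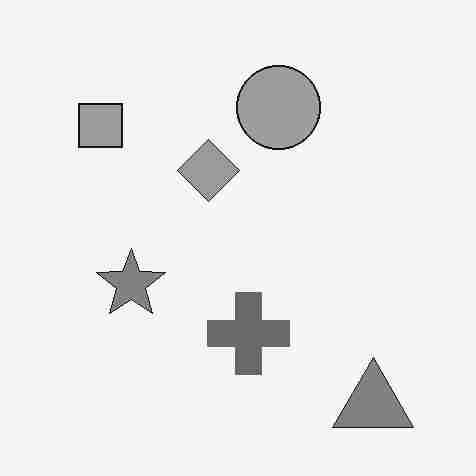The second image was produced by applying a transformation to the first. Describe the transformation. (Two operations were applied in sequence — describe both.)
The transformation is: converted to grayscale, then heavily JPEG-compressed with obvious blocking artifacts.

All color is removed — every shape is now a shade of grey. Blocky 8×8 compression artifacts appear around shape edges and the flat background shows ringing — characteristic JPEG degradation.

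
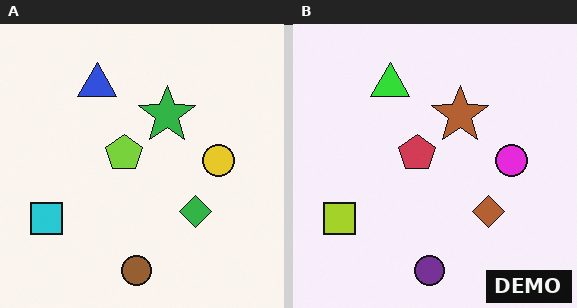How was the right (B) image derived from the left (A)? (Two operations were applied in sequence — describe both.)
The right (B) image is the left (A) hue-shifted by a large amount, then watermarked with the text "DEMO" in the lower-right corner.

Every shape's color has rotated by the same amount around the hue wheel — a uniform hue shift. A dark label reading "DEMO" appears in the lower-right corner.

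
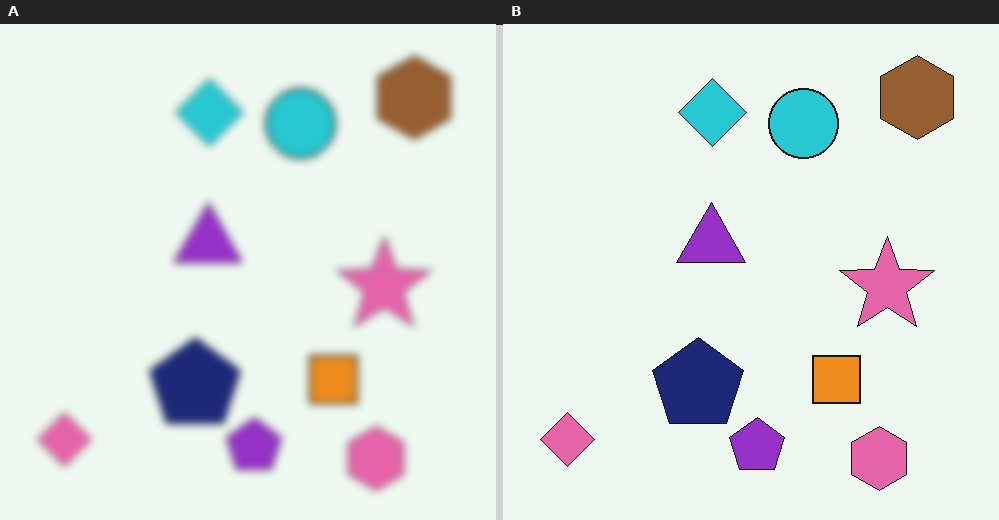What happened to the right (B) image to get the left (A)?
The image was noticeably gaussian-blurred.

Shape edges and outlines are uniformly softened across the whole image.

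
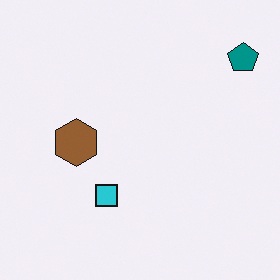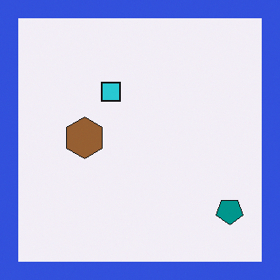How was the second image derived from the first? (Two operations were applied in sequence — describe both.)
The second image is the first flipped vertically (top ↔ bottom), then framed with a blue border.

The teal pentagon is in the top-right of the first image and the bottom-right of the second — shapes on opposite sides of the horizontal midline have swapped in a mirror flip. A solid blue frame runs around the edge of the second image, with the content slightly shrunk inside it.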